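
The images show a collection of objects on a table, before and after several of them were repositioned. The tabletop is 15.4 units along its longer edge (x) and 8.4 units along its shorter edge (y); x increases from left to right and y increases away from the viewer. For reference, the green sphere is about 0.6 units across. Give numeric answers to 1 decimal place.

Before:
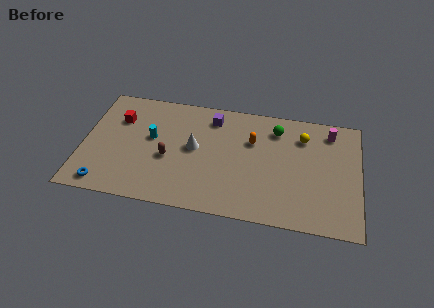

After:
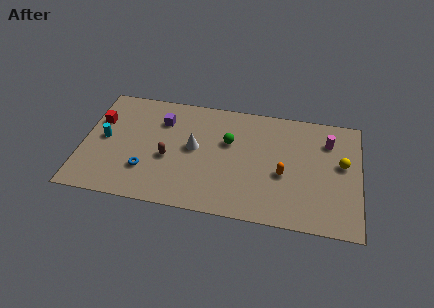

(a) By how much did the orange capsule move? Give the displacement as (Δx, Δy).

(1.8, -2.1)

From the two frames, the orange capsule sits at roughly (9.4, 5.6) before and (11.2, 3.5) after.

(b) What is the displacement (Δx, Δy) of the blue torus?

(2.2, 1.4)

From the two frames, the blue torus sits at roughly (1.4, 1.0) before and (3.6, 2.4) after.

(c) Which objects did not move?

the white cone and the brown capsule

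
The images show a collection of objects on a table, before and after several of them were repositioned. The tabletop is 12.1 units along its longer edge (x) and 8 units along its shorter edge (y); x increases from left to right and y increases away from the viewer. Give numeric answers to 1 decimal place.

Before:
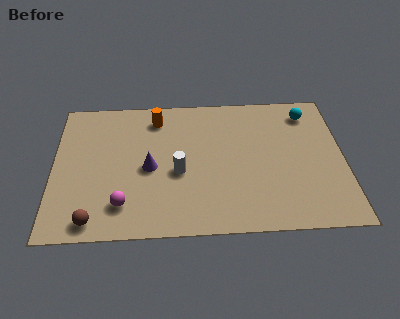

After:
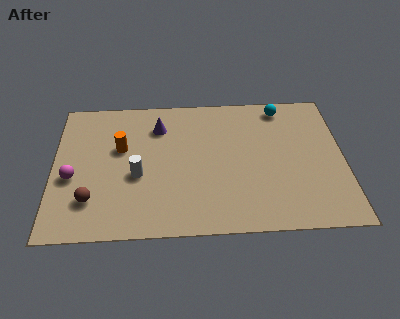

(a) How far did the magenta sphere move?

2.6

The magenta sphere was near (2.9, 1.7) before and (0.8, 3.3) after, so it travelled √(2.1² + 1.6²) ≈ 2.6 units.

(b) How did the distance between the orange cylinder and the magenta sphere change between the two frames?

-2.5

Before: roughly 5.1 units apart; after: 2.6. That's 2.5 units closer together.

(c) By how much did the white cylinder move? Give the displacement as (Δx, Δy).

(-1.7, -0.1)

From the two frames, the white cylinder sits at roughly (5.2, 3.4) before and (3.5, 3.3) after.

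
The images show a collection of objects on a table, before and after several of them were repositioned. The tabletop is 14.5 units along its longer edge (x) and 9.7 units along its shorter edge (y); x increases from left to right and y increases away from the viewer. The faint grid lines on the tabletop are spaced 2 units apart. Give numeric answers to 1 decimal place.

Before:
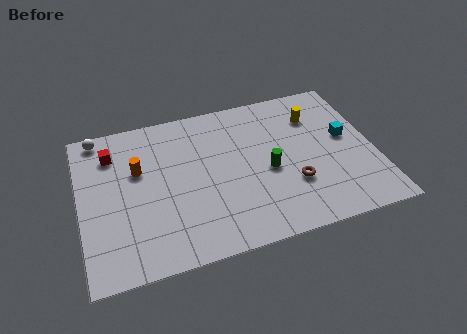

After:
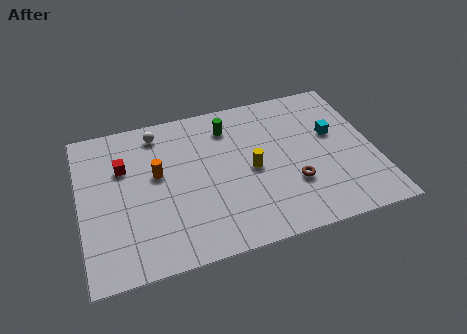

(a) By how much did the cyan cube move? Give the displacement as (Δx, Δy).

(-0.6, 0.4)

The cyan cube was at about (13.2, 5.4) and moved to about (12.6, 5.8).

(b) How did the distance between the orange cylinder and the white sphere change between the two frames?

-0.5

They were about 3.2 units apart before and 2.7 after — 0.5 units closer together.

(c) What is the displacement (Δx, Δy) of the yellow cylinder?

(-3.4, -2.6)

The yellow cylinder was at about (11.8, 7.2) and moved to about (8.4, 4.6).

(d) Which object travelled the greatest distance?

the yellow cylinder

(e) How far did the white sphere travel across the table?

2.9

The white sphere was near (1.1, 8.8) before and (4.0, 8.3) after, so it travelled √(2.9² + 0.5²) ≈ 2.9 units.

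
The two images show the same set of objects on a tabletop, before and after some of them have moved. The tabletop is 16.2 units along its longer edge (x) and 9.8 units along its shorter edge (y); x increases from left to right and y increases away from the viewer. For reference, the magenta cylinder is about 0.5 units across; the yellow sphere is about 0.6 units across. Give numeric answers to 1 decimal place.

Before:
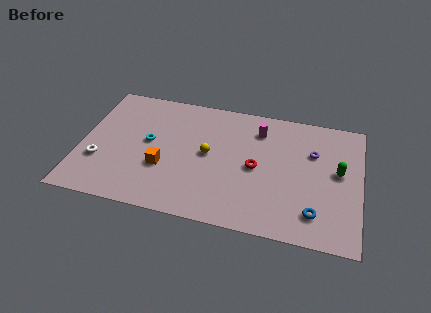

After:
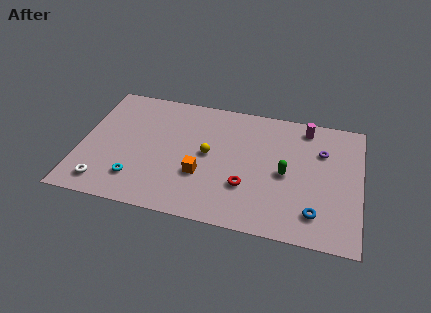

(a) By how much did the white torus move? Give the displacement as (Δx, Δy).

(0.4, -1.7)

From the two frames, the white torus sits at roughly (1.2, 3.2) before and (1.6, 1.5) after.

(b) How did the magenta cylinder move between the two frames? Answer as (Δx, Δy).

(2.7, 0.8)

From the two frames, the magenta cylinder sits at roughly (10.2, 7.7) before and (12.9, 8.5) after.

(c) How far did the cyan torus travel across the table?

3.1

The cyan torus was near (3.9, 5.3) before and (3.4, 2.2) after, so it travelled √(0.5² + 3.1²) ≈ 3.1 units.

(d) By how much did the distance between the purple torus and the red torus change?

+1.9

They were about 3.7 units apart before and 5.6 after — 1.9 units further apart.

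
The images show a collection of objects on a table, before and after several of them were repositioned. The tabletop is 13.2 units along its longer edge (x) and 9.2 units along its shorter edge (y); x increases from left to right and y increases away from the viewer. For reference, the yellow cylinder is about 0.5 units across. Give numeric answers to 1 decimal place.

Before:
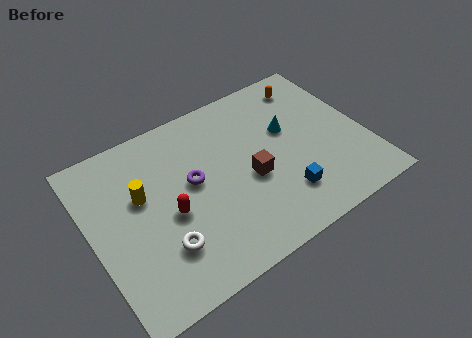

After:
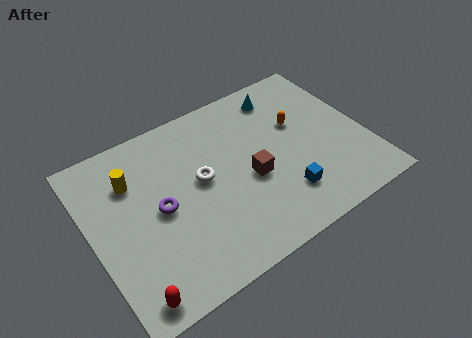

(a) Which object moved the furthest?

the red capsule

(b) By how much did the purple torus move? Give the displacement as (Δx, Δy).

(-1.7, -0.6)

The purple torus started near (4.9, 5.1) and ended near (3.2, 4.5).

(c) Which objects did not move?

the brown cube and the blue cube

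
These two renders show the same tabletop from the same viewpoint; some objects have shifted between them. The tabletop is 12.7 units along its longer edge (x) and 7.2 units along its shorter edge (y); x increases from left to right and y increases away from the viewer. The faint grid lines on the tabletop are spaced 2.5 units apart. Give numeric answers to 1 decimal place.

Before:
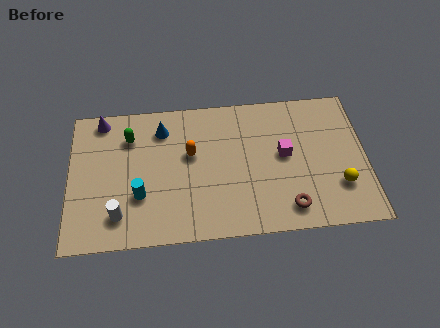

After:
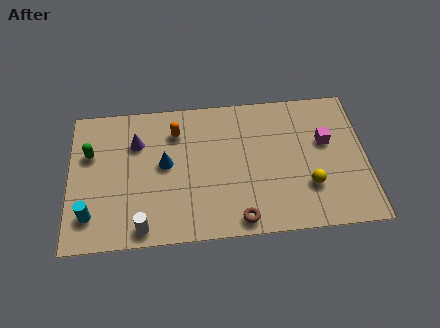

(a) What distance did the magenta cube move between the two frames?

1.9

From (9.2, 3.9) to (11.0, 4.4), the magenta cube covered √(1.8² + 0.5²) ≈ 1.9 units.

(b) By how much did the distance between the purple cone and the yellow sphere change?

-3.1

The distance was about 11.0 in the first image and 7.9 in the second, so they moved 3.1 units closer together.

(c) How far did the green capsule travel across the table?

1.8

The green capsule moved from about (2.6, 5.4) to (0.9, 4.7), a distance of √(1.7² + 0.7²) ≈ 1.8.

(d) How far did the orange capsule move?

1.3

The orange capsule was near (5.2, 4.3) before and (4.6, 5.5) after, so it travelled √(0.6² + 1.2²) ≈ 1.3 units.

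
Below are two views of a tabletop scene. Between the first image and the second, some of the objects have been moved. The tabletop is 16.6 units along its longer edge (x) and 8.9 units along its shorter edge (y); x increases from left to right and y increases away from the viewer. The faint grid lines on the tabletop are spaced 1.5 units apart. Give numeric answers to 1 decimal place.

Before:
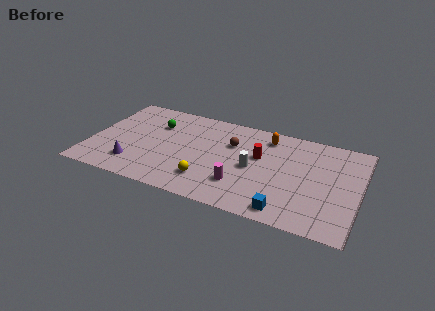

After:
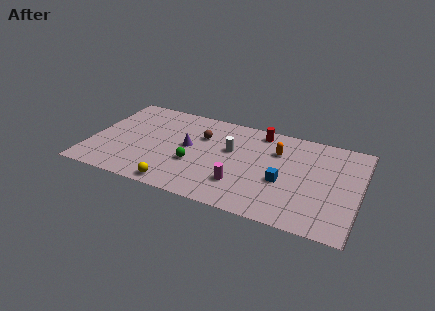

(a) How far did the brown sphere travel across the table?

1.9

The brown sphere moved from about (8.6, 6.0) to (6.7, 6.1), a distance of √(1.9² + 0.1²) ≈ 1.9.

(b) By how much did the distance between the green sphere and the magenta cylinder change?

-3.8

Before: roughly 6.9 units apart; after: 3.1. That's 3.8 units closer together.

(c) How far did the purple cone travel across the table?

4.2

From (2.9, 2.0) to (6.0, 4.8), the purple cone covered √(3.1² + 2.8²) ≈ 4.2 units.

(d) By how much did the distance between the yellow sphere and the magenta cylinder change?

+2.1

The distance was about 2.0 in the first image and 4.1 in the second, so they moved 2.1 units further apart.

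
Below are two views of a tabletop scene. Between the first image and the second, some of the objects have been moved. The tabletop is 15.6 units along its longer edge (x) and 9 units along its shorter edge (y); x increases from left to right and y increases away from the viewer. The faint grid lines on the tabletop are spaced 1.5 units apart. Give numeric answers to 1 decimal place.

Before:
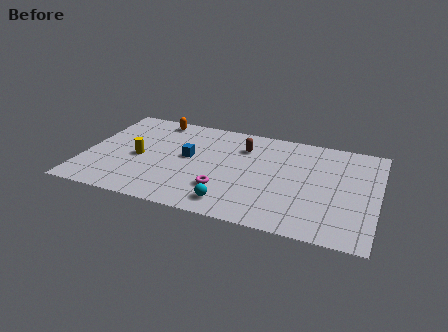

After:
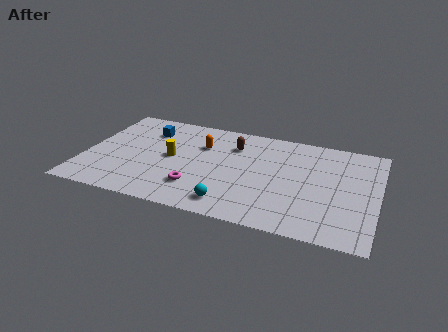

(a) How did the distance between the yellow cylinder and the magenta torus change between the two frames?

-2.2

They were about 5.0 units apart before and 2.8 after — 2.2 units closer together.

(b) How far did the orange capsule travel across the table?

3.2

From (3.4, 8.0) to (6.1, 6.2), the orange capsule covered √(2.7² + 1.8²) ≈ 3.2 units.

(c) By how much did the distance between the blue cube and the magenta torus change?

+2.3

Before: roughly 3.2 units apart; after: 5.5. That's 2.3 units further apart.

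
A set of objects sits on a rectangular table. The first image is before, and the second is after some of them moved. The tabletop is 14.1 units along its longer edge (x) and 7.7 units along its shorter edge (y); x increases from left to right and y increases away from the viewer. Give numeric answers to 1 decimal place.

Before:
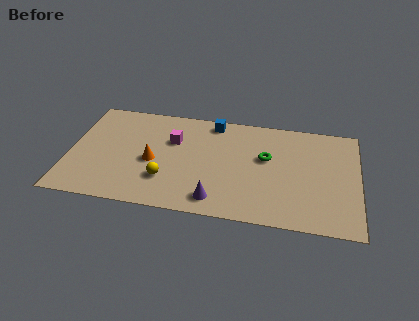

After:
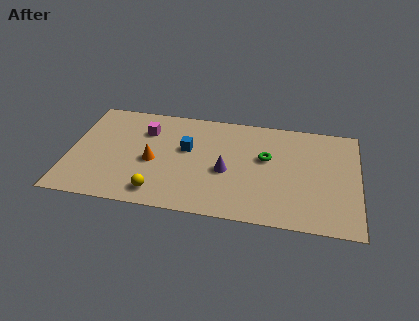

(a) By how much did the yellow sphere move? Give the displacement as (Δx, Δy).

(-0.3, -1.0)

The yellow sphere was at about (4.8, 2.2) and moved to about (4.5, 1.2).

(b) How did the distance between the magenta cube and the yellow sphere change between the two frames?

+1.6

Before: roughly 2.9 units apart; after: 4.5. That's 1.6 units further apart.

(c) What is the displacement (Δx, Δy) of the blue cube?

(-1.2, -2.2)

From the two frames, the blue cube sits at roughly (6.9, 6.8) before and (5.7, 4.6) after.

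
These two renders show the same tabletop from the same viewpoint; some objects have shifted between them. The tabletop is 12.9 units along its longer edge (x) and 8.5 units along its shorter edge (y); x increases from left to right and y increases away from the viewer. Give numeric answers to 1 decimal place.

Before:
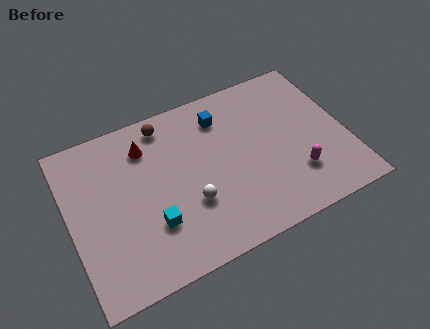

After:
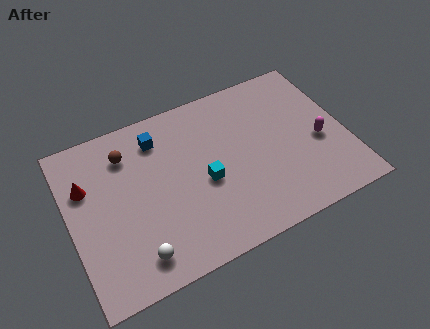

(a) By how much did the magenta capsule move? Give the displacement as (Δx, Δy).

(1.3, 1.3)

From the two frames, the magenta capsule sits at roughly (10.3, 2.3) before and (11.6, 3.6) after.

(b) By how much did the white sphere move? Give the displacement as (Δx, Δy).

(-2.7, -1.5)

From the two frames, the white sphere sits at roughly (5.4, 2.9) before and (2.7, 1.4) after.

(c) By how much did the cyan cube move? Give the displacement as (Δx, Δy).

(2.6, 1.1)

The cyan cube was at about (3.6, 2.6) and moved to about (6.2, 3.7).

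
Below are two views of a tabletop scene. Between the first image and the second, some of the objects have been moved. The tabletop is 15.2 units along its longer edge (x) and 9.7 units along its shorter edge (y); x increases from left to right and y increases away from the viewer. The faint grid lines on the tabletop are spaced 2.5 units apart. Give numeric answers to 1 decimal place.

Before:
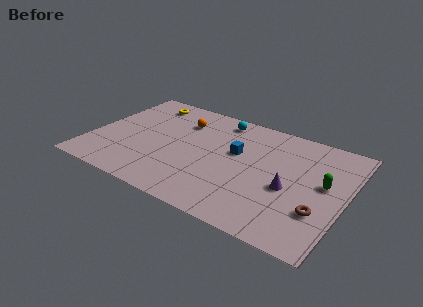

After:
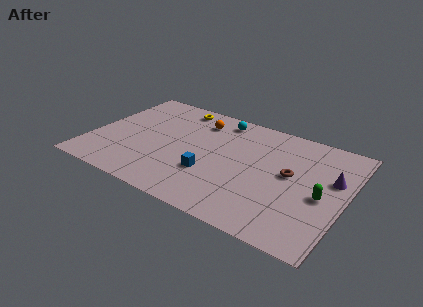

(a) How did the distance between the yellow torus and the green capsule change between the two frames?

-1.3

The distance was about 11.6 in the first image and 10.3 in the second, so they moved 1.3 units closer together.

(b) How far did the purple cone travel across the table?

3.0

The purple cone moved from about (12.0, 4.1) to (14.3, 6.0), a distance of √(2.3² + 1.9²) ≈ 3.0.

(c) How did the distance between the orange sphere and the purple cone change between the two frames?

+0.8

They were about 7.7 units apart before and 8.5 after — 0.8 units further apart.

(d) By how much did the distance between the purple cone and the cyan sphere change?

+1.1

They were about 6.4 units apart before and 7.5 after — 1.1 units further apart.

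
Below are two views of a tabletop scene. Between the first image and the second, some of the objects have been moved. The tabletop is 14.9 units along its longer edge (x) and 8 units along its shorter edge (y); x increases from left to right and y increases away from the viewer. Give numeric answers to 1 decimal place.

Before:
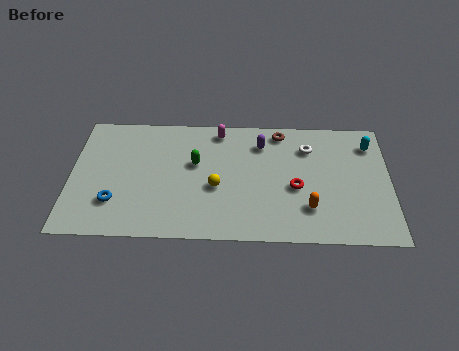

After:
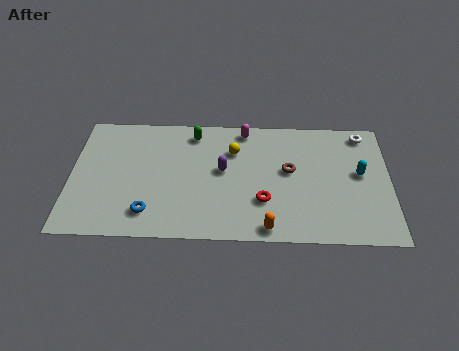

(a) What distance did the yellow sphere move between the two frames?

2.5

From (6.8, 3.3) to (7.6, 5.7), the yellow sphere covered √(0.8² + 2.4²) ≈ 2.5 units.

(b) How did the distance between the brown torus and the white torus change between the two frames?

+2.7

Before: roughly 1.6 units apart; after: 4.3. That's 2.7 units further apart.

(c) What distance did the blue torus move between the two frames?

1.7

The blue torus moved from about (2.1, 2.2) to (3.7, 1.6), a distance of √(1.6² + 0.6²) ≈ 1.7.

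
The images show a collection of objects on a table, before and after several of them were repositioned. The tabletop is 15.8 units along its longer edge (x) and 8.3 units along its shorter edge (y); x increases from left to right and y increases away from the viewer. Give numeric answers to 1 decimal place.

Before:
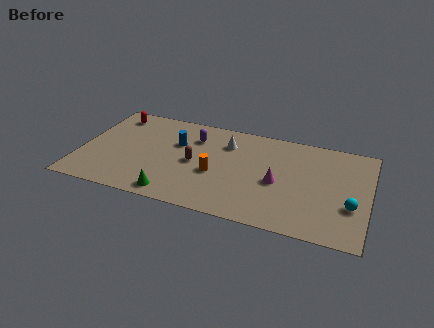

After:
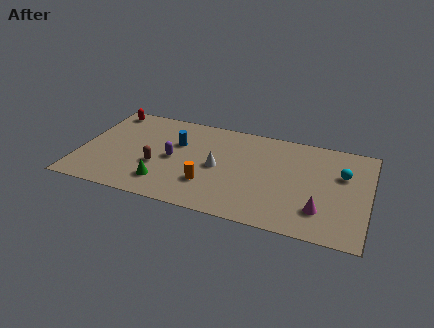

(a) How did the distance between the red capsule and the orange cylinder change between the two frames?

+0.8

They were about 7.0 units apart before and 7.8 after — 0.8 units further apart.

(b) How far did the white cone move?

2.2

The white cone was near (7.9, 6.2) before and (7.6, 4.0) after, so it travelled √(0.3² + 2.2²) ≈ 2.2 units.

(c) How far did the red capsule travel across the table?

0.5

From (1.5, 7.0) to (1.1, 7.3), the red capsule covered √(0.4² + 0.3²) ≈ 0.5 units.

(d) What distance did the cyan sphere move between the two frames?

2.6

The cyan sphere moved from about (14.9, 2.9) to (14.3, 5.4), a distance of √(0.6² + 2.5²) ≈ 2.6.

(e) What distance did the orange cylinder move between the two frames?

1.0

From (7.5, 3.4) to (7.2, 2.4), the orange cylinder covered √(0.3² + 1.0²) ≈ 1.0 units.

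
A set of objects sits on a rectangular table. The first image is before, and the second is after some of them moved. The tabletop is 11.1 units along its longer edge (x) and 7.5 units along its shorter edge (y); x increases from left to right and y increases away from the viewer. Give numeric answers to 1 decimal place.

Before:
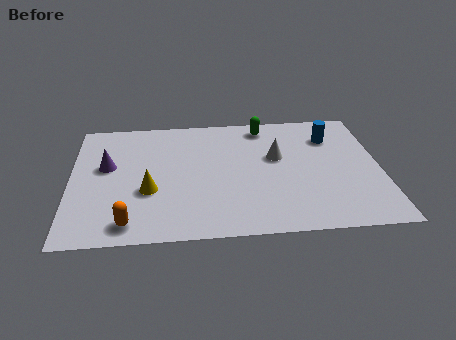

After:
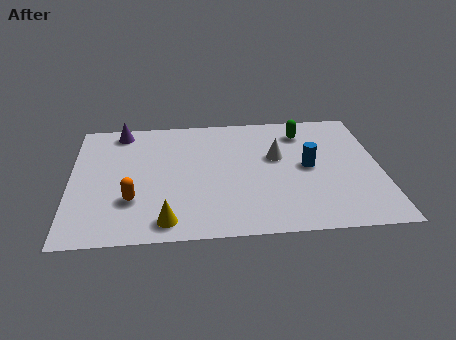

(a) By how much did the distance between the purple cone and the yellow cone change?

+3.6

They were about 2.2 units apart before and 5.8 after — 3.6 units further apart.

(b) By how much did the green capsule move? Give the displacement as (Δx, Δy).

(1.4, -0.5)

The green capsule was at about (7.0, 6.5) and moved to about (8.4, 6.0).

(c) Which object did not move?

the white cone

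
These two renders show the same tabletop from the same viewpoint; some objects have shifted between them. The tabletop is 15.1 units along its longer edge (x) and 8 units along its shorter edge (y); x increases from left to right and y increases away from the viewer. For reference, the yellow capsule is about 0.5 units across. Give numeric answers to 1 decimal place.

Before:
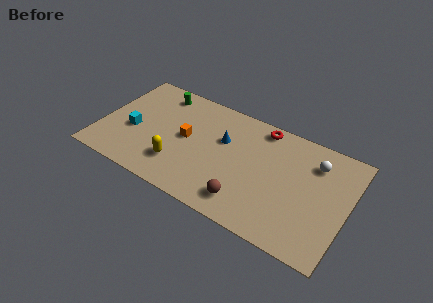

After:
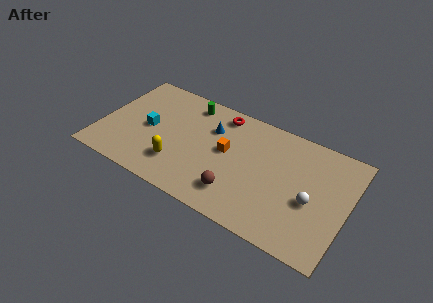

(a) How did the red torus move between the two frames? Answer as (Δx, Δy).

(-2.5, -0.2)

The red torus was at about (9.5, 7.1) and moved to about (7.0, 6.9).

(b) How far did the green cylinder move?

1.9

From (3.1, 6.8) to (5.0, 6.8), the green cylinder covered √(1.9² + 0.0²) ≈ 1.9 units.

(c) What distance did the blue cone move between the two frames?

0.9

From (7.4, 5.1) to (6.6, 5.6), the blue cone covered √(0.8² + 0.5²) ≈ 0.9 units.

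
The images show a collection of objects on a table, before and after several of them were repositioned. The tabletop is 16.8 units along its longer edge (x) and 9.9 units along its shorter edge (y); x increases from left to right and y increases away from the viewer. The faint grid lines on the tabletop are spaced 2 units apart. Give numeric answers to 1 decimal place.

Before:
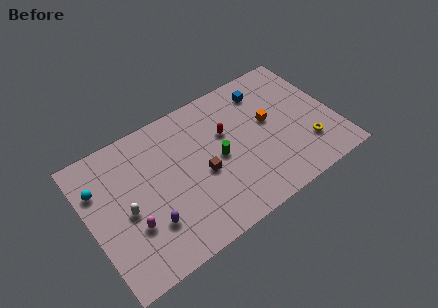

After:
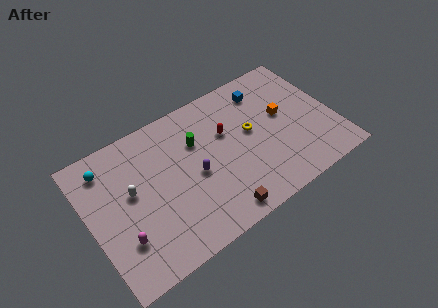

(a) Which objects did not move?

the blue cube and the red capsule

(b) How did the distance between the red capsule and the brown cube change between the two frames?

+2.6

Before: roughly 2.8 units apart; after: 5.4. That's 2.6 units further apart.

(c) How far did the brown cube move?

3.2

The brown cube moved from about (7.6, 4.3) to (8.1, 1.1), a distance of √(0.5² + 3.2²) ≈ 3.2.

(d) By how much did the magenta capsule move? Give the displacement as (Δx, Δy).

(-0.8, -0.5)

The magenta capsule started near (2.6, 3.3) and ended near (1.8, 2.8).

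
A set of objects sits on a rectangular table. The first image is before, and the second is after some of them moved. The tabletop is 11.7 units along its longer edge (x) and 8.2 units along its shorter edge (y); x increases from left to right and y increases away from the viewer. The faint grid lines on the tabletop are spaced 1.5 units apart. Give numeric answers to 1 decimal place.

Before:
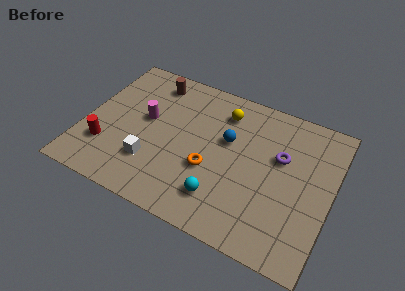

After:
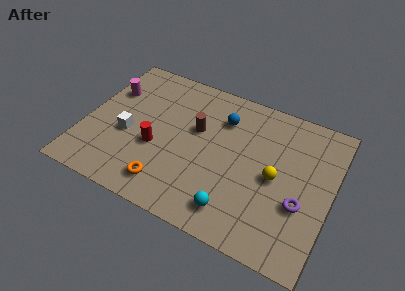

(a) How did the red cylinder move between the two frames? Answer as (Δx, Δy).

(2.3, 0.9)

The red cylinder started near (1.2, 2.3) and ended near (3.5, 3.2).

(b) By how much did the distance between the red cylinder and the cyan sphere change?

-1.2

Before: roughly 5.6 units apart; after: 4.4. That's 1.2 units closer together.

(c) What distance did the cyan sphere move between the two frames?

0.8

From (6.8, 1.8) to (7.5, 1.4), the cyan sphere covered √(0.7² + 0.4²) ≈ 0.8 units.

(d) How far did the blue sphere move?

1.2

The blue sphere was near (6.7, 5.0) before and (6.3, 6.1) after, so it travelled √(0.4² + 1.1²) ≈ 1.2 units.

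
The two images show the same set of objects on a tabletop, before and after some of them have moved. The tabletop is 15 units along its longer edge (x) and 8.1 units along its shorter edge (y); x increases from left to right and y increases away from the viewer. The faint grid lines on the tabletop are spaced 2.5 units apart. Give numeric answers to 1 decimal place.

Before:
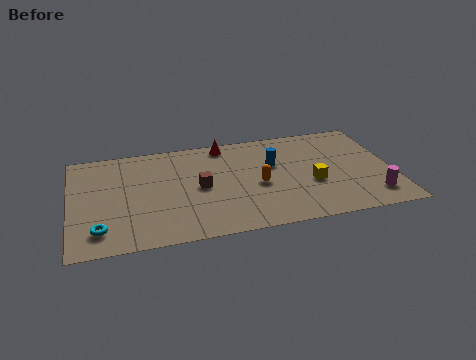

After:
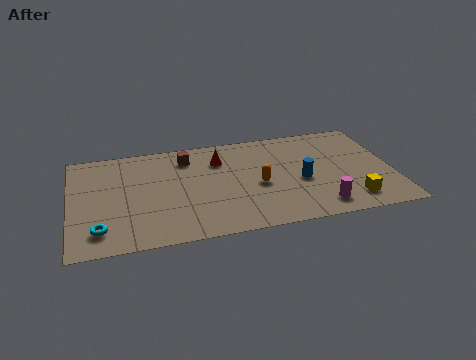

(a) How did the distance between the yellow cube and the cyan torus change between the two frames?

+1.6

Before: roughly 10.0 units apart; after: 11.6. That's 1.6 units further apart.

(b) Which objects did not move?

the cyan torus and the orange capsule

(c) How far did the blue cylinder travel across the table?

2.0

The blue cylinder moved from about (9.5, 5.1) to (10.7, 3.5), a distance of √(1.2² + 1.6²) ≈ 2.0.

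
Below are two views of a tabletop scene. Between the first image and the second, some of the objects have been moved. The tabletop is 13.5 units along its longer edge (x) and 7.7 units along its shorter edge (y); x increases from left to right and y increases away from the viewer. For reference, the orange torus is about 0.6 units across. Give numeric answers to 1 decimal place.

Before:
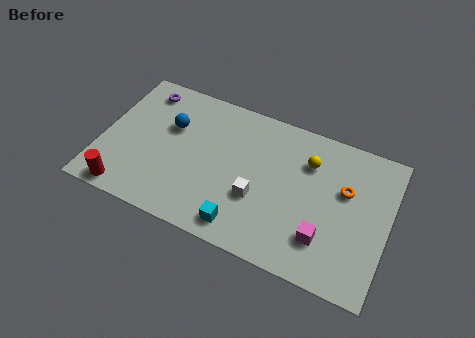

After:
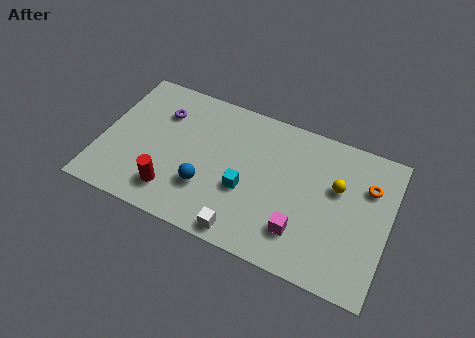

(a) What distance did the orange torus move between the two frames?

1.2

From (11.4, 4.8) to (12.4, 5.4), the orange torus covered √(1.0² + 0.6²) ≈ 1.2 units.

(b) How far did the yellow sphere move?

1.6

From (9.6, 5.6) to (11.0, 4.8), the yellow sphere covered √(1.4² + 0.8²) ≈ 1.6 units.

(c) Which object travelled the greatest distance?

the blue sphere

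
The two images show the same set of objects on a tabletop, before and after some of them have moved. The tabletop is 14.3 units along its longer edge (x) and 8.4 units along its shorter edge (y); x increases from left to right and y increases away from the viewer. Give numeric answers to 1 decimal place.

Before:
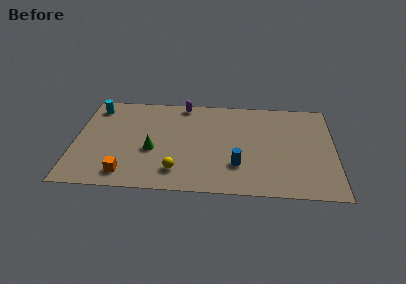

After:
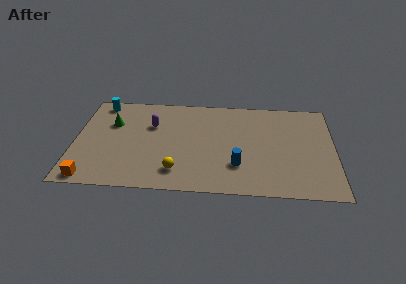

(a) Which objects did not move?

the blue cylinder and the yellow sphere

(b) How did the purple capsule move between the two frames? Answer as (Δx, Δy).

(-1.7, -2.0)

The purple capsule was at about (5.9, 7.6) and moved to about (4.2, 5.6).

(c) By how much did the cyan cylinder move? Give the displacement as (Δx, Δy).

(0.3, 0.4)

The cyan cylinder started near (1.0, 7.0) and ended near (1.3, 7.4).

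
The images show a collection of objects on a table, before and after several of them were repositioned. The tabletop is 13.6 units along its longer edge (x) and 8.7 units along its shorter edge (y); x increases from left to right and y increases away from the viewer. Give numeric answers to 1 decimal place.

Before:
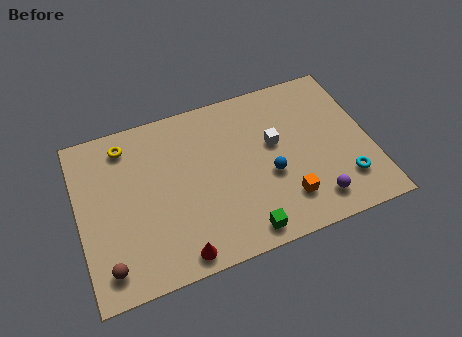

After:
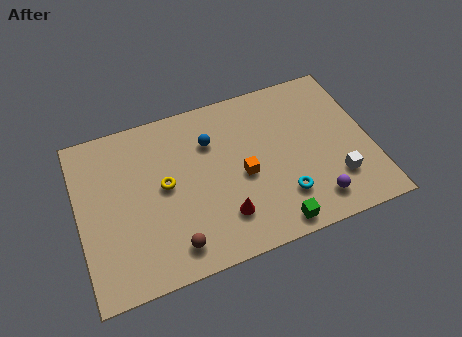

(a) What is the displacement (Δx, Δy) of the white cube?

(2.6, -2.8)

From the two frames, the white cube sits at roughly (9.2, 5.1) before and (11.8, 2.3) after.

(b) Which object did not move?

the purple sphere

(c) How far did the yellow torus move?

3.1

The yellow torus moved from about (2.4, 7.3) to (4.0, 4.6), a distance of √(1.6² + 2.7²) ≈ 3.1.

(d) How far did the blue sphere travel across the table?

3.7

From (8.8, 3.5) to (6.3, 6.2), the blue sphere covered √(2.5² + 2.7²) ≈ 3.7 units.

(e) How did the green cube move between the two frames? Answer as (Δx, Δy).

(1.4, -0.1)

The green cube started near (7.3, 1.0) and ended near (8.7, 0.9).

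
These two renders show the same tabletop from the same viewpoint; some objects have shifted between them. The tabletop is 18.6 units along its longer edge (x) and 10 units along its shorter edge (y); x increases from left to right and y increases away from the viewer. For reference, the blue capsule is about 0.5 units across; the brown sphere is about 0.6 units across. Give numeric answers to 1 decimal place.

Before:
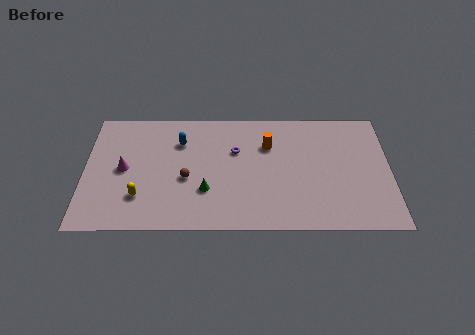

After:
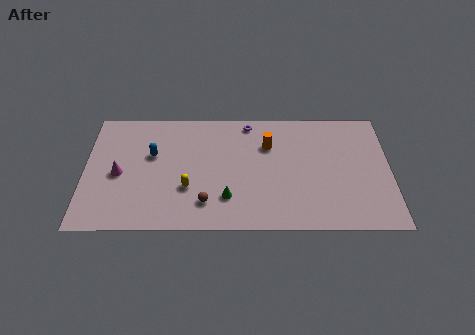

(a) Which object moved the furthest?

the yellow capsule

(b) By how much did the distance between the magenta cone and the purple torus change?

+2.0

The distance was about 7.0 in the first image and 9.0 in the second, so they moved 2.0 units further apart.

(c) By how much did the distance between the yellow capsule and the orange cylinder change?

-2.8

Before: roughly 8.9 units apart; after: 6.1. That's 2.8 units closer together.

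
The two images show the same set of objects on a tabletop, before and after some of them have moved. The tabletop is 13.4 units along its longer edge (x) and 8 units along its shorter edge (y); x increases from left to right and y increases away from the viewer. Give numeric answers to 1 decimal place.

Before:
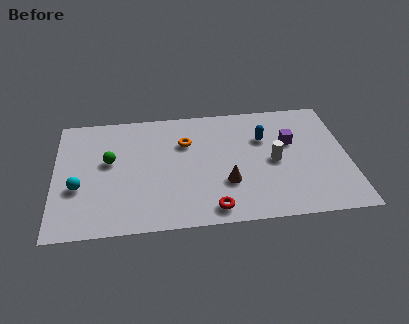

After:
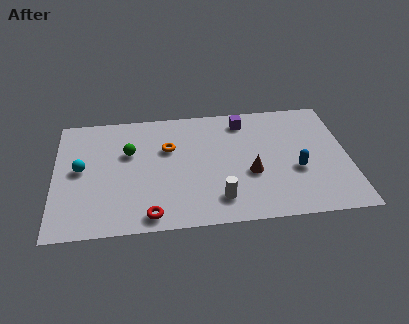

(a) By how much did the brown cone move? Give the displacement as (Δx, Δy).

(1.1, 0.5)

The brown cone started near (7.8, 2.6) and ended near (8.9, 3.1).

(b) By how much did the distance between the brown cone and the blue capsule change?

-1.2

They were about 3.3 units apart before and 2.1 after — 1.2 units closer together.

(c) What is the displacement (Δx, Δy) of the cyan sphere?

(0.1, 1.2)

The cyan sphere was at about (1.1, 3.0) and moved to about (1.2, 4.2).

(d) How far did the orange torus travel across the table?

0.9

From (6.0, 5.5) to (5.2, 5.2), the orange torus covered √(0.8² + 0.3²) ≈ 0.9 units.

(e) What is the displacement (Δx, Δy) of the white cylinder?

(-2.6, -2.2)

The white cylinder was at about (10.0, 3.8) and moved to about (7.4, 1.6).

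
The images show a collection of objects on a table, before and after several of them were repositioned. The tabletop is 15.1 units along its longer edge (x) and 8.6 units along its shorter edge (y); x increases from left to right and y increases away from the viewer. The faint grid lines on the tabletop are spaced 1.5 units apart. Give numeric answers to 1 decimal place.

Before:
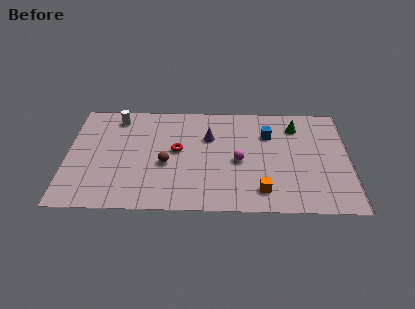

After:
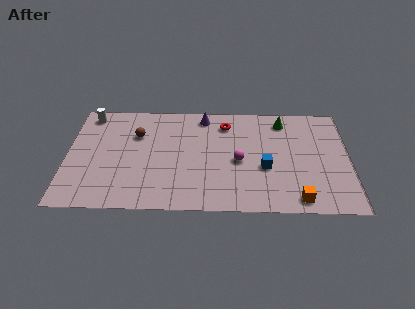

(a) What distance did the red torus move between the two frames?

3.4

From (5.9, 4.7) to (8.5, 6.9), the red torus covered √(2.6² + 2.2²) ≈ 3.4 units.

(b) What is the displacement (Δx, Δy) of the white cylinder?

(-1.5, 0.2)

The white cylinder started near (2.6, 7.3) and ended near (1.1, 7.5).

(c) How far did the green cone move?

0.8

The green cone moved from about (12.3, 6.8) to (11.6, 7.2), a distance of √(0.7² + 0.4²) ≈ 0.8.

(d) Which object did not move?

the magenta sphere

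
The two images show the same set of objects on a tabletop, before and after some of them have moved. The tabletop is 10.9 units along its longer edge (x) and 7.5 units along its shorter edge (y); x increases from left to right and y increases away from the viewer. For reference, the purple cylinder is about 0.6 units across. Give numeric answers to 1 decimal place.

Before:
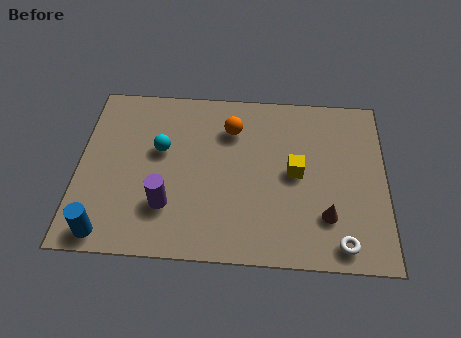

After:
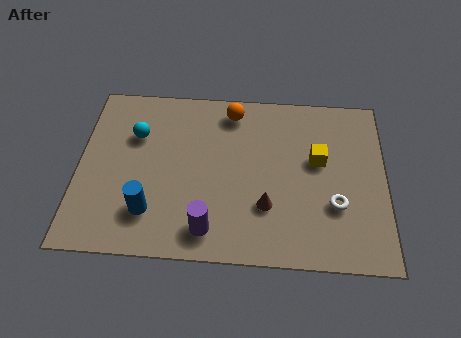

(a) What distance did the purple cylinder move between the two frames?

1.7

The purple cylinder moved from about (3.2, 2.1) to (4.7, 1.2), a distance of √(1.5² + 0.9²) ≈ 1.7.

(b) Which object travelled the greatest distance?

the brown cone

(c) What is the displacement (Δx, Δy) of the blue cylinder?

(1.5, 1.0)

The blue cylinder was at about (1.1, 0.8) and moved to about (2.6, 1.8).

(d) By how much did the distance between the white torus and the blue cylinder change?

-1.7

Before: roughly 8.2 units apart; after: 6.5. That's 1.7 units closer together.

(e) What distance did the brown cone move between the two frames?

2.1

The brown cone was near (8.8, 2.0) before and (6.7, 2.3) after, so it travelled √(2.1² + 0.3²) ≈ 2.1 units.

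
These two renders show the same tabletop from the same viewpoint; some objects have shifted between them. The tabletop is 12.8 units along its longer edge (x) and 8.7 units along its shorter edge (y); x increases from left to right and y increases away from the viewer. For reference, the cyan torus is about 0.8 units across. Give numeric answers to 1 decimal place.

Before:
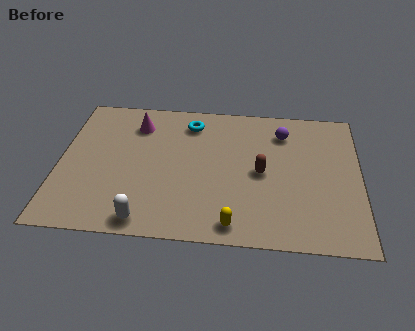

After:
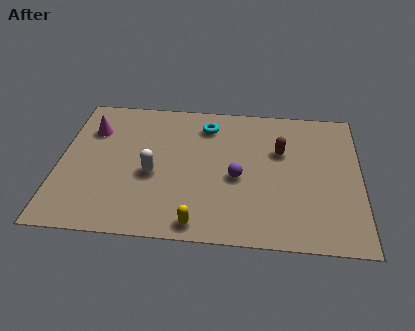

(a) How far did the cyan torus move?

0.7

The cyan torus was near (5.5, 7.1) before and (6.2, 7.0) after, so it travelled √(0.7² + 0.1²) ≈ 0.7 units.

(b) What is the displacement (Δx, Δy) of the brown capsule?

(0.8, 1.4)

The brown capsule started near (8.6, 4.2) and ended near (9.4, 5.6).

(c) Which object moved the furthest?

the purple sphere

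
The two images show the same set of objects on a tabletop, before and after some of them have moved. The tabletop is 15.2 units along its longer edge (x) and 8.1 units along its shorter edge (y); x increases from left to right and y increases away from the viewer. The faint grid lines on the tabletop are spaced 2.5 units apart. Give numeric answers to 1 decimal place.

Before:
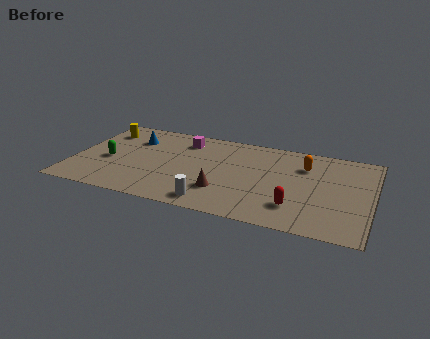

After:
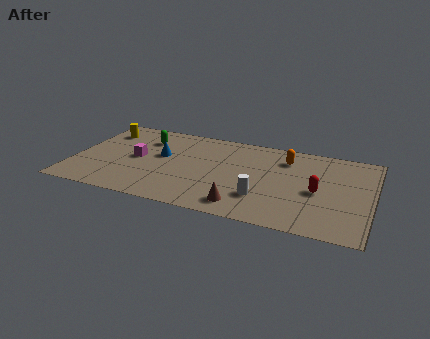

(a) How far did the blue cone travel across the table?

2.0

From (2.8, 5.9) to (4.4, 4.7), the blue cone covered √(1.6² + 1.2²) ≈ 2.0 units.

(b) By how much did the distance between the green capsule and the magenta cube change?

-2.7

Before: roughly 4.7 units apart; after: 2.0. That's 2.7 units closer together.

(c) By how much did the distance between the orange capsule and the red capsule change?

-0.7

Before: roughly 3.9 units apart; after: 3.2. That's 0.7 units closer together.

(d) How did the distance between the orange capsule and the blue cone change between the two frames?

-2.4

Before: roughly 8.9 units apart; after: 6.5. That's 2.4 units closer together.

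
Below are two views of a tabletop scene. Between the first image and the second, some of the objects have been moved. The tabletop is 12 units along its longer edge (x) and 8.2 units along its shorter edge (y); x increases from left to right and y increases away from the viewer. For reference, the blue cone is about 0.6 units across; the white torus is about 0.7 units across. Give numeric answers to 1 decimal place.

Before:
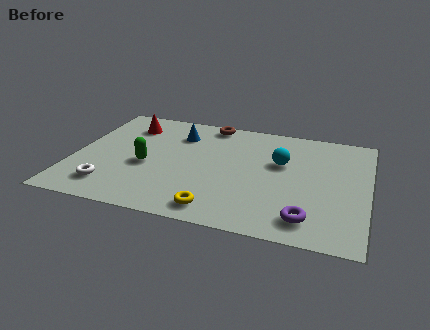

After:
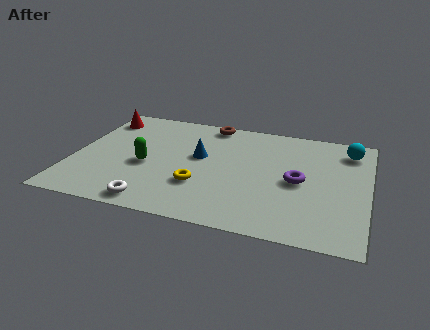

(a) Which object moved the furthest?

the cyan sphere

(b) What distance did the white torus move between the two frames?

2.0

The white torus was near (1.7, 1.6) before and (3.6, 0.9) after, so it travelled √(1.9² + 0.7²) ≈ 2.0 units.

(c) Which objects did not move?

the green capsule and the brown torus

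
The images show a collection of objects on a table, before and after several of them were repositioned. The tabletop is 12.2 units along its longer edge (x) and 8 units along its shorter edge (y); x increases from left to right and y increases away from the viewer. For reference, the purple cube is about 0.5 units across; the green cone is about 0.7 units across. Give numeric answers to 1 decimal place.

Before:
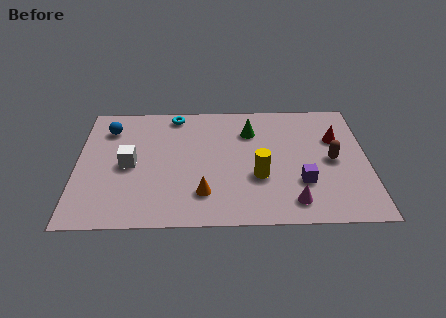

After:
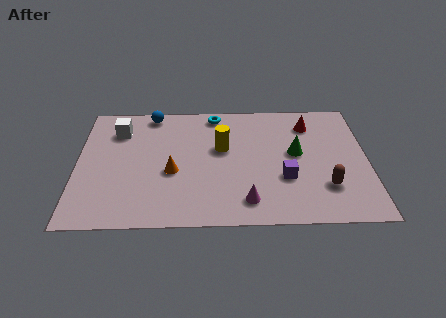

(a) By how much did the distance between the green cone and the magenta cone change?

-1.2

Before: roughly 4.9 units apart; after: 3.7. That's 1.2 units closer together.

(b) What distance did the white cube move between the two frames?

2.4

The white cube moved from about (2.2, 3.8) to (1.7, 6.1), a distance of √(0.5² + 2.3²) ≈ 2.4.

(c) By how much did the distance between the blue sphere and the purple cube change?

-1.8

They were about 8.9 units apart before and 7.1 after — 1.8 units closer together.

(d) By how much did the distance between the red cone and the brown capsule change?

+2.7

They were about 1.4 units apart before and 4.1 after — 2.7 units further apart.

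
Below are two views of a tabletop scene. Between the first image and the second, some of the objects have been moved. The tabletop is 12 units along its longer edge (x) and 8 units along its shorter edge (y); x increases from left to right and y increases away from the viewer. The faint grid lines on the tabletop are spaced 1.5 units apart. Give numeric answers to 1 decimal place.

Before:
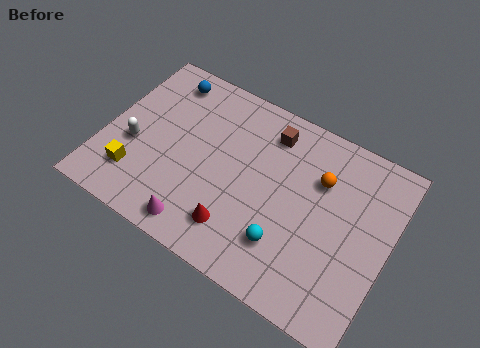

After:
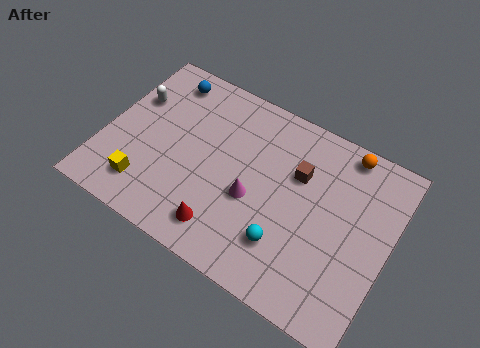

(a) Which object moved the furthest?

the magenta cone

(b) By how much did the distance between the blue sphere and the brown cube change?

+1.6

They were about 4.6 units apart before and 6.2 after — 1.6 units further apart.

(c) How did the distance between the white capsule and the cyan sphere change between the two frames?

+1.0

The distance was about 6.8 in the first image and 7.8 in the second, so they moved 1.0 units further apart.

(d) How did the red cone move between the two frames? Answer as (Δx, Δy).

(-0.5, -0.3)

The red cone was at about (6.0, 1.7) and moved to about (5.5, 1.4).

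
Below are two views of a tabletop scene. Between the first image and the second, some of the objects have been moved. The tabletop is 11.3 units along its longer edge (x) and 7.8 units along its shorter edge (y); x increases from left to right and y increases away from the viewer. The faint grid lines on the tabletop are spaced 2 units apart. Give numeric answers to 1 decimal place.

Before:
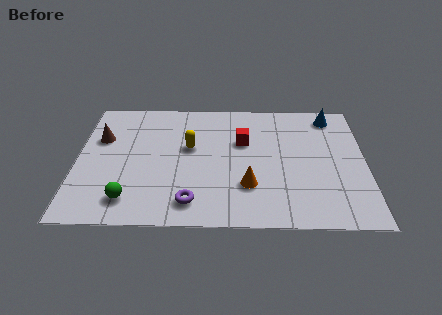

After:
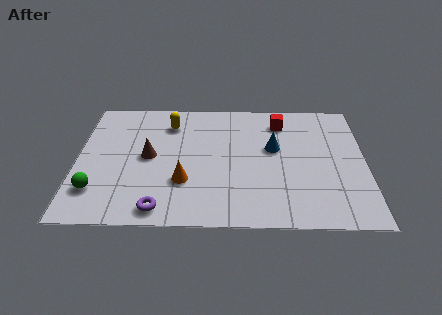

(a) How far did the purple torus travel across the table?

1.3

The purple torus moved from about (4.5, 1.3) to (3.3, 0.9), a distance of √(1.2² + 0.4²) ≈ 1.3.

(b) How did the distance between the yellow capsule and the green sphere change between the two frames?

+1.1

Before: roughly 3.9 units apart; after: 5.0. That's 1.1 units further apart.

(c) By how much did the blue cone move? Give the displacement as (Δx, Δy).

(-2.3, -2.1)

The blue cone started near (10.0, 6.7) and ended near (7.7, 4.6).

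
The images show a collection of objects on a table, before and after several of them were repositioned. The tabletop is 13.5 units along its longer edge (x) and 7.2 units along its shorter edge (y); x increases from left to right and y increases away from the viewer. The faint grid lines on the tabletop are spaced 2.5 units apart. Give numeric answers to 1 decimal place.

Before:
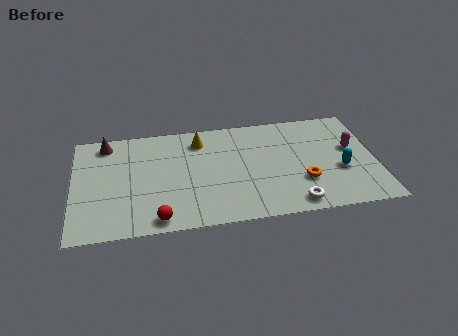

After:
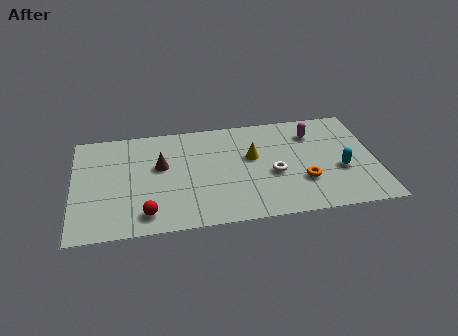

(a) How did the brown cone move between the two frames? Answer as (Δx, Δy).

(2.4, -1.9)

The brown cone started near (1.5, 6.2) and ended near (3.9, 4.3).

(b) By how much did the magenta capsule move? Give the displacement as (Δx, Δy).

(-1.7, 1.3)

From the two frames, the magenta capsule sits at roughly (12.5, 4.2) before and (10.8, 5.5) after.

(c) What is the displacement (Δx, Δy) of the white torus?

(-0.8, 2.1)

The white torus was at about (9.7, 0.9) and moved to about (8.9, 3.0).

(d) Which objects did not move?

the cyan capsule and the orange torus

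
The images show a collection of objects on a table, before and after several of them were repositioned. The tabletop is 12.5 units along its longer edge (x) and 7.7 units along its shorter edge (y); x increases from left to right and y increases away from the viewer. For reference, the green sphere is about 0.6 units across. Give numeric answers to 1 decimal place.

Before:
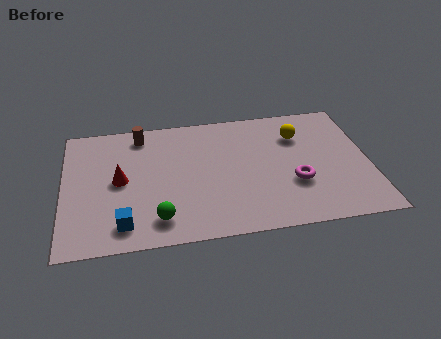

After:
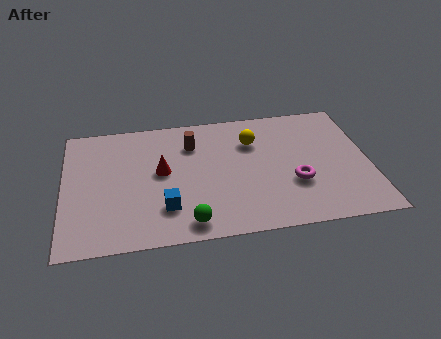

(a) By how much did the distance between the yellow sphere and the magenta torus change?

+0.3

They were about 2.9 units apart before and 3.2 after — 0.3 units further apart.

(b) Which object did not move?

the magenta torus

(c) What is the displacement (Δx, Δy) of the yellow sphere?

(-1.9, -0.1)

The yellow sphere was at about (9.7, 5.6) and moved to about (7.8, 5.5).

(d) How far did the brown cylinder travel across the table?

2.3

The brown cylinder was near (3.2, 6.6) before and (5.3, 5.7) after, so it travelled √(2.1² + 0.9²) ≈ 2.3 units.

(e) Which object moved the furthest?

the brown cylinder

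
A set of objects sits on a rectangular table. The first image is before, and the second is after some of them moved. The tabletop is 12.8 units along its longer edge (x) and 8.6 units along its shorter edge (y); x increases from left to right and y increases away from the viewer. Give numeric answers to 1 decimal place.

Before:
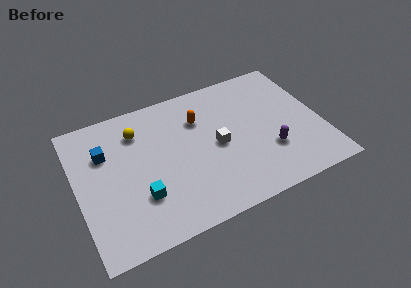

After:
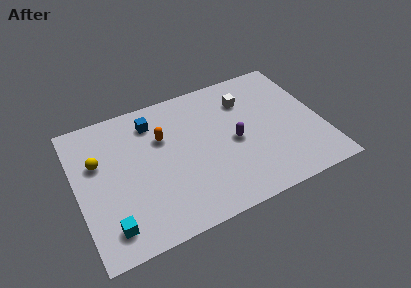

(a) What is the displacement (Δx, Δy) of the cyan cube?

(-1.7, -1.1)

The cyan cube started near (3.1, 2.6) and ended near (1.4, 1.5).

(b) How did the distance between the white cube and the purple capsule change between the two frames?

-0.4

They were about 3.0 units apart before and 2.6 after — 0.4 units closer together.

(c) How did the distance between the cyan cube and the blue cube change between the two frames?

+2.5

The distance was about 3.6 in the first image and 6.1 in the second, so they moved 2.5 units further apart.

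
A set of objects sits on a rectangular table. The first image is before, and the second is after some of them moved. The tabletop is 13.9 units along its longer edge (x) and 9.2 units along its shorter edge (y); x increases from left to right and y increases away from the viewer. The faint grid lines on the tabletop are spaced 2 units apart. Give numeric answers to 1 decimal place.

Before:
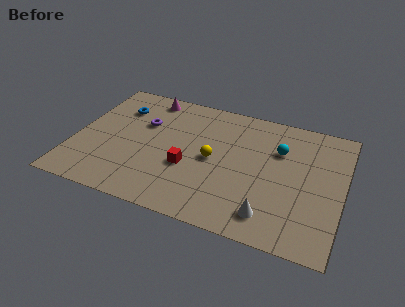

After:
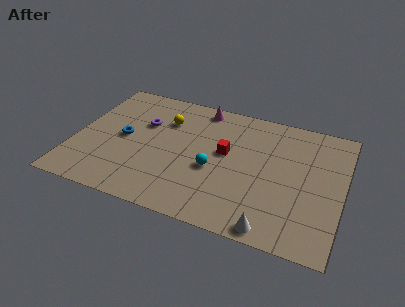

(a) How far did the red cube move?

2.5

The red cube was near (6.0, 3.5) before and (7.8, 5.2) after, so it travelled √(1.8² + 1.7²) ≈ 2.5 units.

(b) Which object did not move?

the purple torus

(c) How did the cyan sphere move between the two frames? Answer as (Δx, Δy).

(-3.2, -2.5)

From the two frames, the cyan sphere sits at roughly (10.5, 6.3) before and (7.3, 3.8) after.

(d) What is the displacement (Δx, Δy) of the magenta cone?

(2.8, 0.1)

From the two frames, the magenta cone sits at roughly (3.4, 8.1) before and (6.2, 8.2) after.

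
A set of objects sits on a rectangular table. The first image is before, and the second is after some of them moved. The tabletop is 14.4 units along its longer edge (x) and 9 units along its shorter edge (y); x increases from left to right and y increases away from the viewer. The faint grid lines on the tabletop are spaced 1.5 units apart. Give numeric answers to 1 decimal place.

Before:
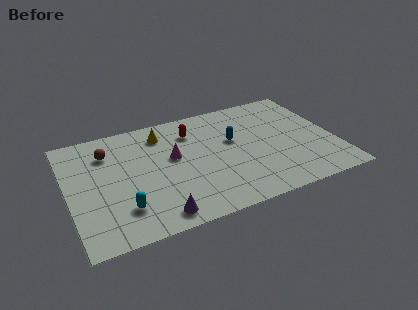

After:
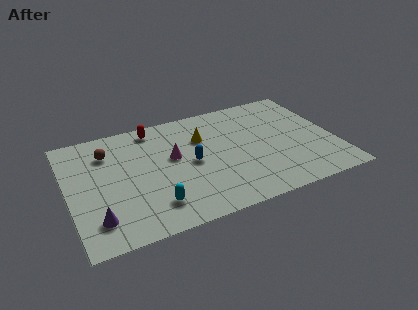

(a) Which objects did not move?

the brown sphere and the magenta cone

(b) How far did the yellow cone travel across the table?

2.4

From (5.3, 7.3) to (7.4, 6.2), the yellow cone covered √(2.1² + 1.1²) ≈ 2.4 units.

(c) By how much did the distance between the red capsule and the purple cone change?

+0.7

Before: roughly 6.3 units apart; after: 7.0. That's 0.7 units further apart.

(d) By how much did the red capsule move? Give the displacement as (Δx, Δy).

(-2.0, 1.0)

From the two frames, the red capsule sits at roughly (6.9, 6.9) before and (4.9, 7.9) after.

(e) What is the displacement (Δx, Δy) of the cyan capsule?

(1.6, -0.3)

The cyan capsule was at about (2.7, 2.2) and moved to about (4.3, 1.9).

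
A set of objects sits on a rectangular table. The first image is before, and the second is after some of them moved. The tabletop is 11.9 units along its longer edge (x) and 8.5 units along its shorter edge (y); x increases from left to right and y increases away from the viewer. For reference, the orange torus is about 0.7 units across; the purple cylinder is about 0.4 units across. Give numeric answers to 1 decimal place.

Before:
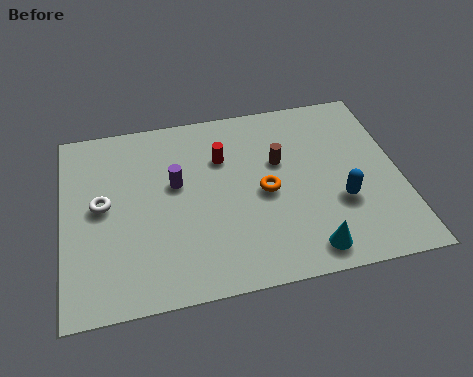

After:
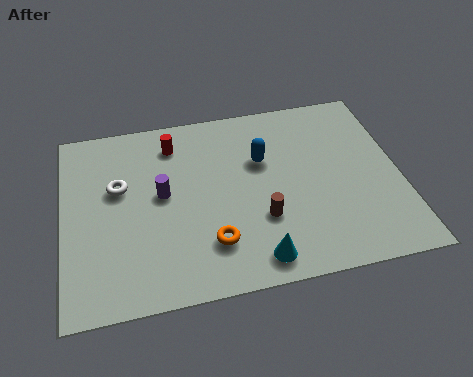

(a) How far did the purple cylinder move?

0.6

From (4.0, 5.0) to (3.5, 4.6), the purple cylinder covered √(0.5² + 0.4²) ≈ 0.6 units.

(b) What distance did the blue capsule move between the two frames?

3.6

The blue capsule moved from about (9.7, 3.0) to (7.1, 5.5), a distance of √(2.6² + 2.5²) ≈ 3.6.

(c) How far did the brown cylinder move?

2.6

From (7.7, 5.3) to (6.9, 2.8), the brown cylinder covered √(0.8² + 2.5²) ≈ 2.6 units.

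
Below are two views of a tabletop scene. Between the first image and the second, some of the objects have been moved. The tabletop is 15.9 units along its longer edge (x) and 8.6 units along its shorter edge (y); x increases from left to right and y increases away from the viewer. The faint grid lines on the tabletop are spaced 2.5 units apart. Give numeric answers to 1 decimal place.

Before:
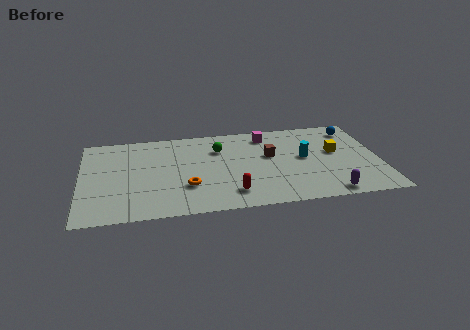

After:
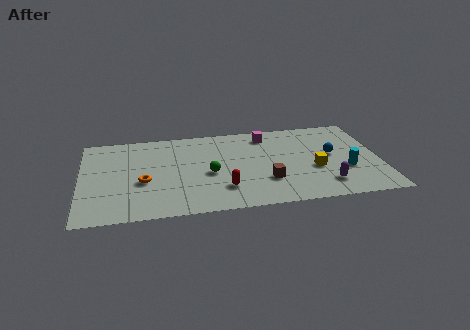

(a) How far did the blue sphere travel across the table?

2.7

The blue sphere moved from about (14.7, 7.1) to (13.4, 4.7), a distance of √(1.3² + 2.4²) ≈ 2.7.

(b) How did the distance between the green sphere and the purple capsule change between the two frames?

-1.3

Before: roughly 7.7 units apart; after: 6.4. That's 1.3 units closer together.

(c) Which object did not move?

the magenta cube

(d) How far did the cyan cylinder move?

2.7

From (11.9, 4.6) to (14.1, 3.1), the cyan cylinder covered √(2.2² + 1.5²) ≈ 2.7 units.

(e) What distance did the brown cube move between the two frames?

2.5

The brown cube was near (10.1, 5.1) before and (9.8, 2.6) after, so it travelled √(0.3² + 2.5²) ≈ 2.5 units.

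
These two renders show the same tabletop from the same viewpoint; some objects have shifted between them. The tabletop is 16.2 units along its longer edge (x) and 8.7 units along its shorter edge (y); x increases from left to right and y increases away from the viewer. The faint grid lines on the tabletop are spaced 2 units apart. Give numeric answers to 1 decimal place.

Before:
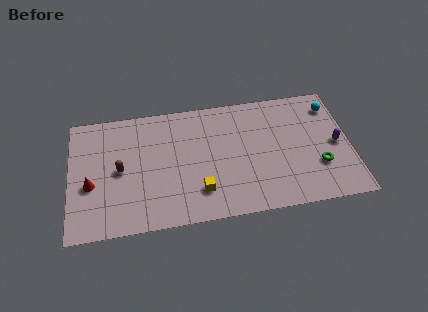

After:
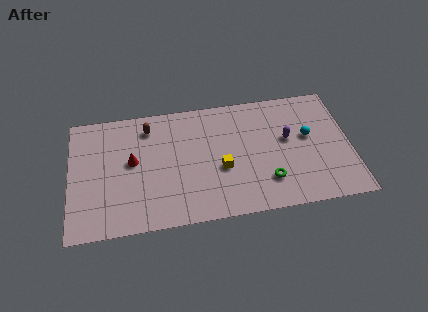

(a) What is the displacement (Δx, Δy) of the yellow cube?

(1.3, 1.4)

The yellow cube was at about (7.4, 2.1) and moved to about (8.7, 3.5).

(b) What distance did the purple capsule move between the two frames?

2.9

The purple capsule was near (15.4, 4.2) before and (12.6, 5.0) after, so it travelled √(2.8² + 0.8²) ≈ 2.9 units.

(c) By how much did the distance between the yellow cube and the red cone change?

-1.1

The distance was about 6.4 in the first image and 5.3 in the second, so they moved 1.1 units closer together.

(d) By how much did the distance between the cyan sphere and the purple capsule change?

-1.6

The distance was about 2.8 in the first image and 1.2 in the second, so they moved 1.6 units closer together.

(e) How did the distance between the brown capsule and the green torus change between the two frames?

-3.2

The distance was about 11.5 in the first image and 8.3 in the second, so they moved 3.2 units closer together.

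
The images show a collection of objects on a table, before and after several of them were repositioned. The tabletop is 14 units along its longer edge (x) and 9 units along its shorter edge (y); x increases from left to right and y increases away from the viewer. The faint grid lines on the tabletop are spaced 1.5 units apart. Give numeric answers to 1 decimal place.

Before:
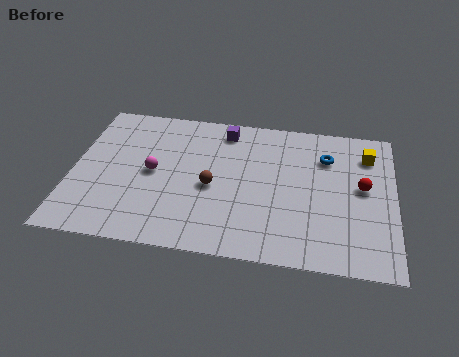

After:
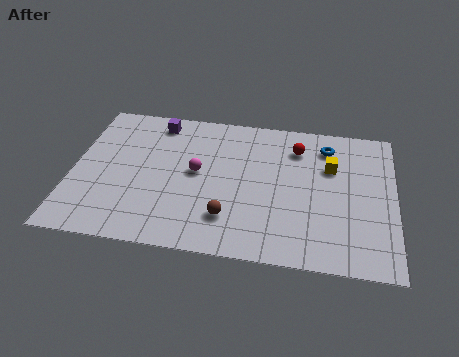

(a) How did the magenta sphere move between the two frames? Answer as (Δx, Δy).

(1.9, 0.3)

The magenta sphere was at about (3.5, 4.5) and moved to about (5.4, 4.8).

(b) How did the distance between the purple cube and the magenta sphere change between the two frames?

-0.8

They were about 4.4 units apart before and 3.6 after — 0.8 units closer together.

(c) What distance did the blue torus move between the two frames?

0.7

From (11.0, 6.6) to (11.0, 7.3), the blue torus covered √(0.0² + 0.7²) ≈ 0.7 units.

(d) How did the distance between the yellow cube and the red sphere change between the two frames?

-0.3

Before: roughly 2.1 units apart; after: 1.8. That's 0.3 units closer together.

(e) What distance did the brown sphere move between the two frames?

2.0

From (6.1, 4.0) to (6.9, 2.2), the brown sphere covered √(0.8² + 1.8²) ≈ 2.0 units.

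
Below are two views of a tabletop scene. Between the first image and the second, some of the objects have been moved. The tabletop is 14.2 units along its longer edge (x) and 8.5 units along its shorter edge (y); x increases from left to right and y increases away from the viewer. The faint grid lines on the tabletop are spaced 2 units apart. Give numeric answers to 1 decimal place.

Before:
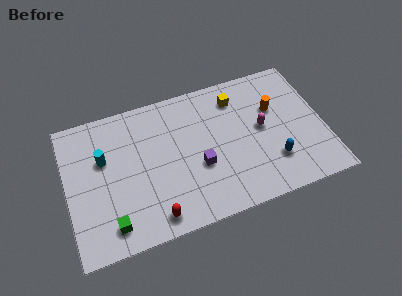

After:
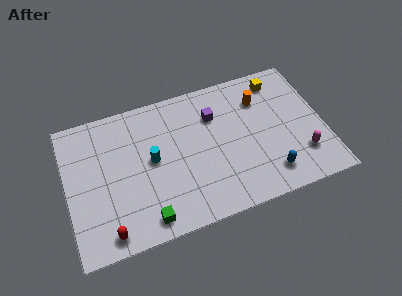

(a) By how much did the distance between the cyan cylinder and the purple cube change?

-1.6

The distance was about 5.5 in the first image and 3.9 in the second, so they moved 1.6 units closer together.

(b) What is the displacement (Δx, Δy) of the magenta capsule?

(2.0, -2.3)

From the two frames, the magenta capsule sits at roughly (10.8, 4.5) before and (12.8, 2.2) after.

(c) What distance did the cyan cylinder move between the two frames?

2.8

The cyan cylinder was near (2.1, 5.4) before and (4.7, 4.5) after, so it travelled √(2.6² + 0.9²) ≈ 2.8 units.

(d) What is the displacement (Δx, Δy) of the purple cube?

(1.1, 2.8)

From the two frames, the purple cube sits at roughly (7.2, 3.3) before and (8.3, 6.1) after.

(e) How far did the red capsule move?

2.5

The red capsule was near (4.5, 1.1) before and (2.0, 1.0) after, so it travelled √(2.5² + 0.1²) ≈ 2.5 units.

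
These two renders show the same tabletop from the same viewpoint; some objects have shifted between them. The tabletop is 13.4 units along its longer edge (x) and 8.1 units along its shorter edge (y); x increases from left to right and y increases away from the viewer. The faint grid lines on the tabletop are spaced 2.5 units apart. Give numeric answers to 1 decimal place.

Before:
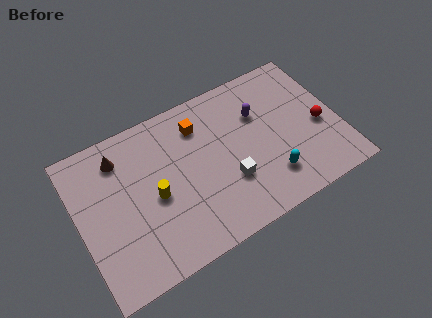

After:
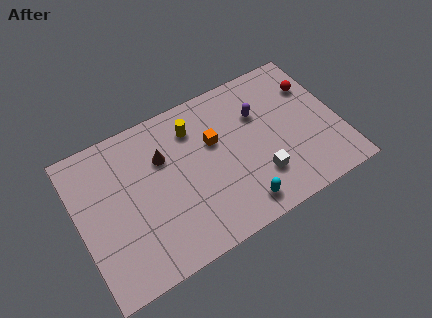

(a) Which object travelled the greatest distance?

the yellow cylinder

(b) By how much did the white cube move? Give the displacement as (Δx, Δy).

(1.5, -0.5)

From the two frames, the white cube sits at roughly (7.5, 2.7) before and (9.0, 2.2) after.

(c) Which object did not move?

the purple capsule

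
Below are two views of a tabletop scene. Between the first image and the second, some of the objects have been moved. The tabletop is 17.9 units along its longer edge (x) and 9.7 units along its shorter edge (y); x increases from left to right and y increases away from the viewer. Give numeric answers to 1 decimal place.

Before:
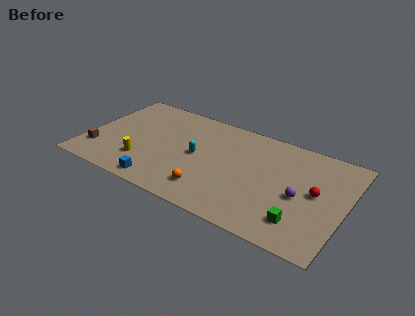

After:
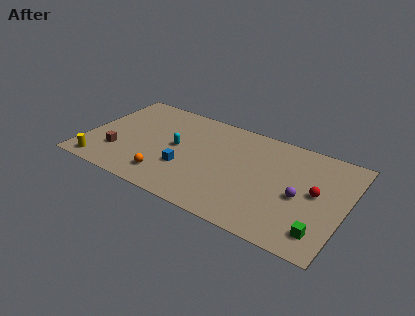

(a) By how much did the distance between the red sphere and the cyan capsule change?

+1.5

They were about 8.2 units apart before and 9.7 after — 1.5 units further apart.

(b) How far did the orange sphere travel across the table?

3.0

From (9.0, 2.0) to (6.0, 1.9), the orange sphere covered √(3.0² + 0.1²) ≈ 3.0 units.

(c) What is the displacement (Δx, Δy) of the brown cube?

(1.4, 0.4)

The brown cube was at about (1.0, 2.4) and moved to about (2.4, 2.8).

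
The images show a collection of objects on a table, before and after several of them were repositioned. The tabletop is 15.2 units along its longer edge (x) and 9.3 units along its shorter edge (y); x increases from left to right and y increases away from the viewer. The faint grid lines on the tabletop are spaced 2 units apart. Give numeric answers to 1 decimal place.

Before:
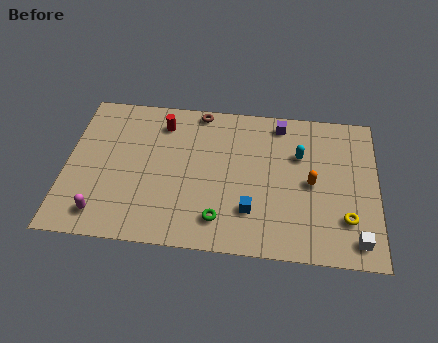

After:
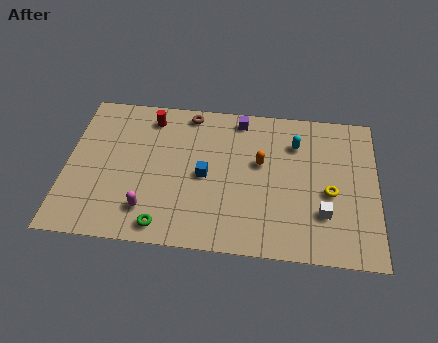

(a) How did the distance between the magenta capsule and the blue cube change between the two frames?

-3.7

Before: roughly 7.3 units apart; after: 3.6. That's 3.7 units closer together.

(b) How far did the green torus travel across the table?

2.8

From (7.6, 1.8) to (4.9, 1.1), the green torus covered √(2.7² + 0.7²) ≈ 2.8 units.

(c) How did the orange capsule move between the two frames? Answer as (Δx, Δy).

(-2.5, 1.0)

The orange capsule was at about (12.0, 4.5) and moved to about (9.5, 5.5).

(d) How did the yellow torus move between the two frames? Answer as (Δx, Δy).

(-0.8, 1.5)

From the two frames, the yellow torus sits at roughly (13.7, 2.5) before and (12.9, 4.0) after.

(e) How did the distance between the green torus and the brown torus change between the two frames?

+0.5

They were about 6.8 units apart before and 7.3 after — 0.5 units further apart.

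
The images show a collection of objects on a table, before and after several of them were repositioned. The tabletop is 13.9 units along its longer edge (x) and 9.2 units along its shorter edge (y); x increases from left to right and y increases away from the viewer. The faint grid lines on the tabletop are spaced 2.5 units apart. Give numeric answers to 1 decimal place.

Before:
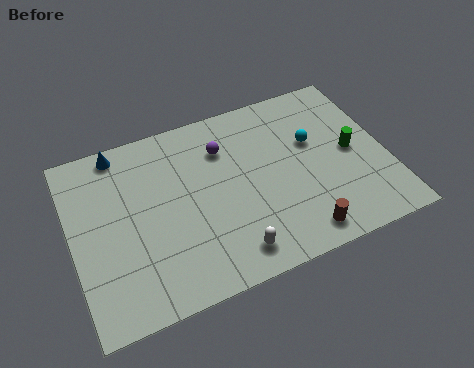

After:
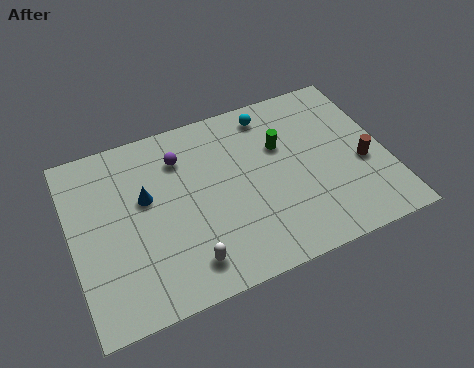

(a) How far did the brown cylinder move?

4.1

The brown cylinder was near (9.6, 1.2) before and (12.8, 3.8) after, so it travelled √(3.2² + 2.6²) ≈ 4.1 units.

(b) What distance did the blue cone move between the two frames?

2.9

The blue cone moved from about (2.4, 8.3) to (3.3, 5.5), a distance of √(0.9² + 2.8²) ≈ 2.9.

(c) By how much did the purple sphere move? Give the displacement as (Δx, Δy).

(-1.9, 0.2)

The purple sphere was at about (6.9, 6.8) and moved to about (5.0, 7.0).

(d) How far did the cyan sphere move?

2.8

From (10.8, 5.7) to (9.1, 7.9), the cyan sphere covered √(1.7² + 2.2²) ≈ 2.8 units.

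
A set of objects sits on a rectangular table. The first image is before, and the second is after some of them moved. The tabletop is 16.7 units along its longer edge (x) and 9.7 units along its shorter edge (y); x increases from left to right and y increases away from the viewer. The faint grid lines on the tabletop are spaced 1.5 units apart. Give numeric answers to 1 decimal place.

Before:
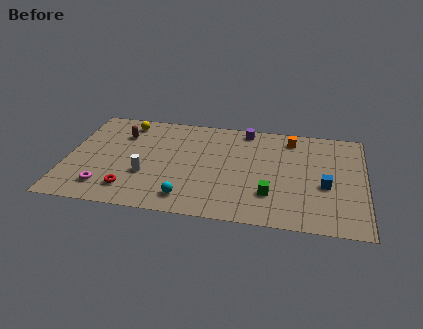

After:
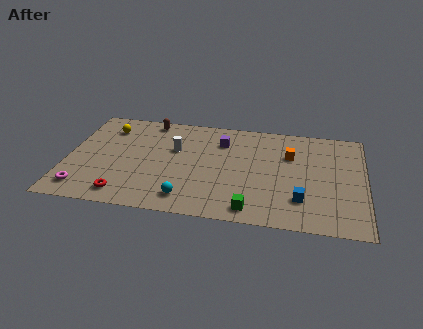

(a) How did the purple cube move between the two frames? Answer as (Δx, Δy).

(-1.3, -1.4)

From the two frames, the purple cube sits at roughly (9.9, 8.7) before and (8.6, 7.3) after.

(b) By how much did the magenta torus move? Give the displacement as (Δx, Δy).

(-1.2, -0.3)

From the two frames, the magenta torus sits at roughly (2.3, 1.9) before and (1.1, 1.6) after.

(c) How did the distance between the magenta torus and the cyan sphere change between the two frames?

+1.2

They were about 4.6 units apart before and 5.8 after — 1.2 units further apart.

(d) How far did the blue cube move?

2.0

The blue cube was near (14.5, 4.0) before and (13.2, 2.5) after, so it travelled √(1.3² + 1.5²) ≈ 2.0 units.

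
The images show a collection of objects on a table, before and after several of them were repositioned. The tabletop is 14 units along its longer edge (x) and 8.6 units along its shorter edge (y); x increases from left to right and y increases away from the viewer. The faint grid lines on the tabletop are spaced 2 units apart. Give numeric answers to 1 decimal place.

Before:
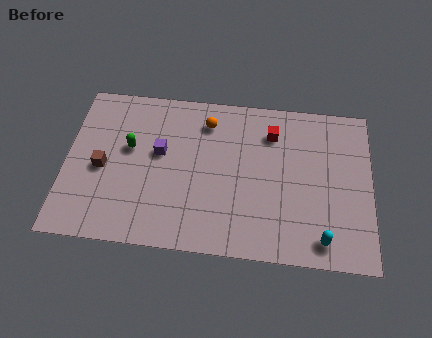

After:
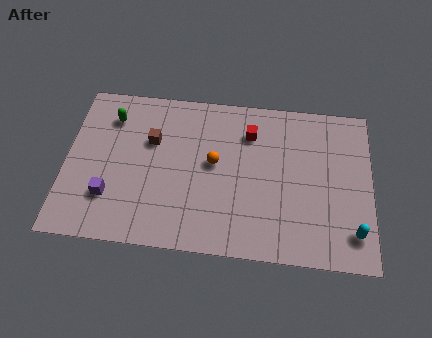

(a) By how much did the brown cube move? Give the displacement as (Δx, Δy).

(2.2, 1.7)

The brown cube was at about (1.7, 3.9) and moved to about (3.9, 5.6).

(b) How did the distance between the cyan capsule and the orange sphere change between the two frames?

-0.8

Before: roughly 7.9 units apart; after: 7.1. That's 0.8 units closer together.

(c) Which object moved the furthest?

the purple cube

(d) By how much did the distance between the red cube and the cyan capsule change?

+0.9

Before: roughly 5.9 units apart; after: 6.8. That's 0.9 units further apart.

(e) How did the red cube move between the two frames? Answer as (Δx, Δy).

(-1.0, -0.1)

From the two frames, the red cube sits at roughly (9.4, 6.6) before and (8.4, 6.5) after.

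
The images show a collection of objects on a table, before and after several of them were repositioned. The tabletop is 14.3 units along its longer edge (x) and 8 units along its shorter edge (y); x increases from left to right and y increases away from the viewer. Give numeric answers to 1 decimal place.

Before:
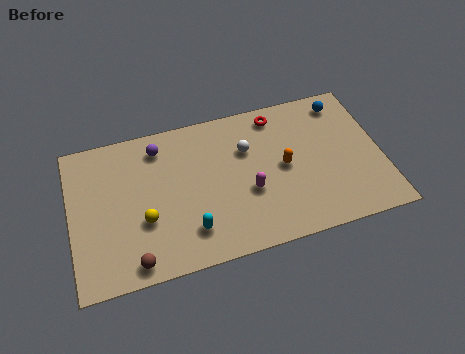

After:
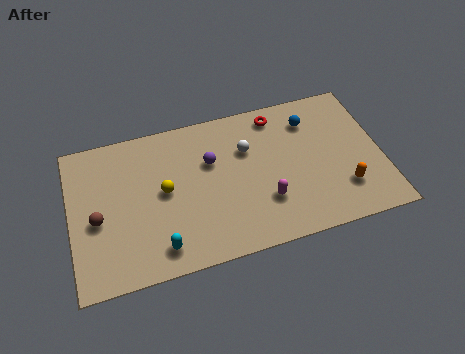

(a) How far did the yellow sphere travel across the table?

1.6

The yellow sphere was near (3.3, 2.9) before and (4.3, 4.2) after, so it travelled √(1.0² + 1.3²) ≈ 1.6 units.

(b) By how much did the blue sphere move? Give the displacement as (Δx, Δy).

(-1.6, -0.6)

From the two frames, the blue sphere sits at roughly (12.8, 6.8) before and (11.2, 6.2) after.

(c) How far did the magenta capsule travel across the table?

1.0

The magenta capsule moved from about (8.1, 3.1) to (8.8, 2.4), a distance of √(0.7² + 0.7²) ≈ 1.0.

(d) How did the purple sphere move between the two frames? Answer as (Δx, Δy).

(2.3, -1.4)

The purple sphere was at about (4.2, 6.6) and moved to about (6.5, 5.2).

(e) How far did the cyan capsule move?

1.5

From (5.3, 1.8) to (3.9, 1.3), the cyan capsule covered √(1.4² + 0.5²) ≈ 1.5 units.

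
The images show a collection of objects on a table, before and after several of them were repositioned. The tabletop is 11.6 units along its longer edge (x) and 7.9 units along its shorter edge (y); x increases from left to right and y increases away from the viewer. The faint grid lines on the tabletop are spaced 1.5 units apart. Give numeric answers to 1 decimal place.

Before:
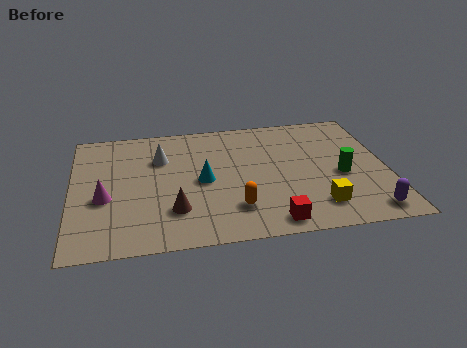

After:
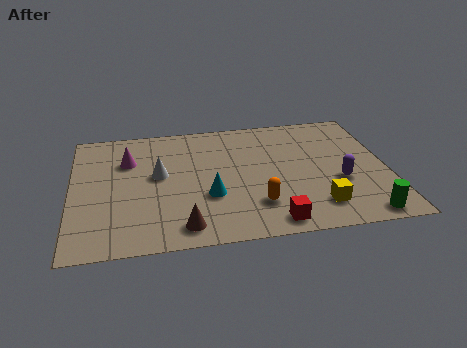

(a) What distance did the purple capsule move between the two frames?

2.2

The purple capsule was near (10.7, 1.0) before and (9.8, 3.0) after, so it travelled √(0.9² + 2.0²) ≈ 2.2 units.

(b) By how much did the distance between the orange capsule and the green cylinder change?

-0.3

The distance was about 4.3 in the first image and 4.0 in the second, so they moved 0.3 units closer together.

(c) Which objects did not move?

the yellow cube and the red cube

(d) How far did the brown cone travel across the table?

1.0

From (3.7, 2.1) to (4.0, 1.1), the brown cone covered √(0.3² + 1.0²) ≈ 1.0 units.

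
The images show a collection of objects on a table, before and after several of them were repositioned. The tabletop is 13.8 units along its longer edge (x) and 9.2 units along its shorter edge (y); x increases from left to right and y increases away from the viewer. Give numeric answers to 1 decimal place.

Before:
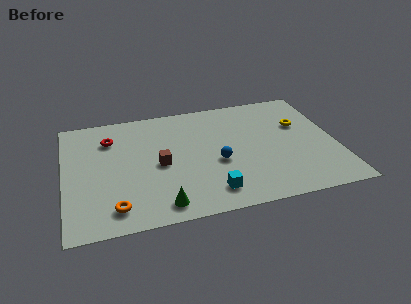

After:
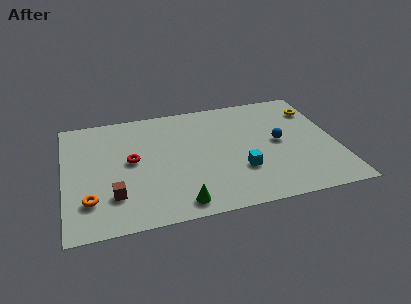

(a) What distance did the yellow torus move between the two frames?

1.4

The yellow torus moved from about (12.1, 5.9) to (13.0, 7.0), a distance of √(0.9² + 1.1²) ≈ 1.4.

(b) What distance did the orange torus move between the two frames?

1.4

From (2.4, 1.5) to (1.2, 2.3), the orange torus covered √(1.2² + 0.8²) ≈ 1.4 units.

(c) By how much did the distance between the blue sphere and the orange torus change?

+4.2

The distance was about 5.8 in the first image and 10.0 in the second, so they moved 4.2 units further apart.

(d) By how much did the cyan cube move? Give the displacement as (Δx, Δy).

(1.6, 1.3)

The cyan cube was at about (7.2, 1.6) and moved to about (8.8, 2.9).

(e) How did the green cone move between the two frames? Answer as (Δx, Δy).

(0.9, -0.1)

The green cone was at about (4.7, 1.2) and moved to about (5.6, 1.1).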